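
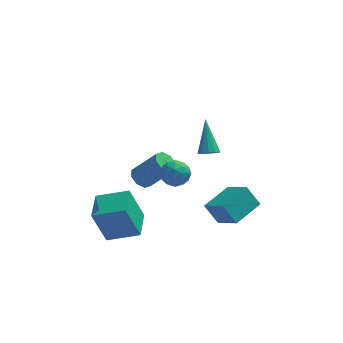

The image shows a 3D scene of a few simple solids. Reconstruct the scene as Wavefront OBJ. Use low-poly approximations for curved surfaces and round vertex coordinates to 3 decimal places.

v -0.462 0.417 -0.104
v -0.031 0.114 -0.747
v -1.609 0.206 -0.773
v -1.178 -0.097 -1.416
v -1.214 -0.522 -0.703
v -0.506 -0.392 -0.29
v -1.134 0.712 -1.23
v -0.426 0.842 -0.817
v -0.447 0.297 -1.443
v -0.496 -0.466 -1.117
v -1.144 0.786 -0.403
v -1.193 0.023 -0.077
v -0.146 0.284 -0.367
v -1.494 0.036 -1.153
v -1.515 -0.214 -0.734
v -1.262 -0.392 -1.112
v -0.425 -0.014 -0.098
v -0.172 -0.191 -0.476
v -0.867 -0.565 -0.451
v -1.468 0.511 -1.044
v -1.215 0.334 -1.422
v -0.378 0.712 -0.408
v -0.125 0.534 -0.786
v -0.773 0.885 -1.069
v -0.137 0.214 -1.154
v -0.811 0.09 -1.547
v -0.785 0.565 -1.438
v -0.369 0.641 -1.195
v -0.166 -0.235 -0.962
v -0.84 -0.359 -1.356
v -0.862 -0.609 -0.937
v -0.445 -0.532 -0.694
v -0.411 -0.127 -1.371
v -0.8 0.679 -0.164
v -1.474 0.555 -0.558
v -1.195 0.852 -0.826
v -0.778 0.929 -0.583
v -0.829 0.23 0.027
v -1.503 0.106 -0.366
v -1.271 -0.321 -0.325
v -0.855 -0.245 -0.082
v -1.229 0.447 -0.149
v 2.115 -2.755 -2.131
v 1.436 -2.377 -1.114
v 1.259 -1.624 -3.123
v 0.58 -1.247 -2.106
v 3.34 -1.513 -1.774
v 2.661 -1.136 -0.757
v 2.484 -0.383 -2.766
v 1.805 -0.005 -1.749
v 0.776 -1.454 2.191
v 1.268 -1.625 2.399
v 0.644 -0.086 3.629
v 1.334 -1.398 2.189
v 1.223 -1.19 1.98
v 0.97 -1.065 1.838
v 0.656 -1.064 1.808
v 0.38 -1.187 1.9
v 0.23 -1.395 2.084
v 0.254 -1.622 2.302
v 0.443 -1.795 2.485
v 0.739 -1.861 2.574
v 1.046 -1.797 2.542
v -2.529 1.969 -2.677
v -2.043 1.742 -3.126
v -0.784 1.483 -1.633
v -1.271 1.711 -1.183
v -2.022 2.272 -3.052
v -0.763 2.014 -1.559
v -2.298 2.625 -2.758
v -1.039 2.366 -1.265
v -2.71 2.594 -2.416
v -1.451 2.335 -0.923
v -3.016 2.197 -2.227
v -1.757 1.938 -0.734
v -3.037 1.666 -2.301
v -1.778 1.408 -0.808
v -2.761 1.314 -2.595
v -1.502 1.055 -1.102
v -2.349 1.345 -2.937
v -1.09 1.086 -1.444
v -4.224 -3.213 -2.944
v -4.928 -3.248 -0.976
v -4.047 -1.616 -2.853
v -4.751 -1.65 -0.885
v -2.569 -3.43 -2.355
v -3.273 -3.464 -0.387
v -2.392 -1.832 -2.264
v -3.096 -1.867 -0.296
f 1 38 17
f 38 12 41
f 17 41 6
f 38 41 17
f 1 17 13
f 17 6 18
f 13 18 2
f 17 18 13
f 1 13 22
f 13 2 23
f 22 23 8
f 13 23 22
f 1 22 34
f 22 8 37
f 34 37 11
f 22 37 34
f 1 34 38
f 34 11 42
f 38 42 12
f 34 42 38
f 2 18 29
f 18 6 32
f 29 32 10
f 18 32 29
f 6 41 19
f 41 12 40
f 19 40 5
f 41 40 19
f 12 42 39
f 42 11 35
f 39 35 3
f 42 35 39
f 11 37 36
f 37 8 24
f 36 24 7
f 37 24 36
f 8 23 28
f 23 2 25
f 28 25 9
f 23 25 28
f 4 30 16
f 30 10 31
f 16 31 5
f 30 31 16
f 4 16 14
f 16 5 15
f 14 15 3
f 16 15 14
f 4 14 21
f 14 3 20
f 21 20 7
f 14 20 21
f 4 21 26
f 21 7 27
f 26 27 9
f 21 27 26
f 4 26 30
f 26 9 33
f 30 33 10
f 26 33 30
f 5 31 19
f 31 10 32
f 19 32 6
f 31 32 19
f 3 15 39
f 15 5 40
f 39 40 12
f 15 40 39
f 7 20 36
f 20 3 35
f 36 35 11
f 20 35 36
f 9 27 28
f 27 7 24
f 28 24 8
f 27 24 28
f 10 33 29
f 33 9 25
f 29 25 2
f 33 25 29
f 44 46 43
f 47 44 43
f 43 46 45
f 45 47 43
f 44 50 46
f 48 44 47
f 48 50 44
f 46 50 45
f 49 47 45
f 45 50 49
f 49 48 47
f 50 48 49
f 52 51 54
f 52 54 53
f 54 51 55
f 54 55 53
f 55 51 56
f 55 56 53
f 56 51 57
f 56 57 53
f 57 51 58
f 57 58 53
f 58 51 59
f 58 59 53
f 59 51 60
f 59 60 53
f 60 51 61
f 60 61 53
f 61 51 62
f 61 62 53
f 62 51 63
f 62 63 53
f 63 51 52
f 63 52 53
f 65 64 68
f 65 68 66
f 66 68 69
f 66 69 67
f 68 64 70
f 68 70 69
f 69 70 71
f 69 71 67
f 70 64 72
f 70 72 71
f 71 72 73
f 71 73 67
f 72 64 74
f 72 74 73
f 73 74 75
f 73 75 67
f 74 64 76
f 74 76 75
f 75 76 77
f 75 77 67
f 76 64 78
f 76 78 77
f 77 78 79
f 77 79 67
f 78 64 80
f 78 80 79
f 79 80 81
f 79 81 67
f 80 64 65
f 80 65 81
f 81 65 66
f 81 66 67
f 83 85 82
f 86 83 82
f 82 85 84
f 84 86 82
f 83 89 85
f 87 83 86
f 87 89 83
f 85 89 84
f 88 86 84
f 84 89 88
f 88 87 86
f 89 87 88



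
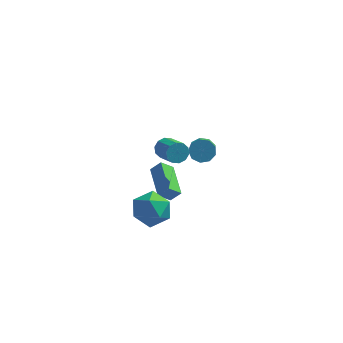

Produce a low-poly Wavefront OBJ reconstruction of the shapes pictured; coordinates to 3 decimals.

v -2.307 -1.624 -1.145
v -1.737 -1.54 -0.548
v -2.978 0.343 -0.78
v -2.408 0.426 -0.183
v -1.672 -1.286 -1.797
v -1.102 -1.203 -1.2
v -2.343 0.68 -1.432
v -1.773 0.764 -0.835
v -2.047 -0.264 1.743
v -1.631 -0.283 1.218
v -0.857 -1.375 1.872
v -1.273 -1.356 2.397
v -1.48 -0.012 1.492
v -0.705 -1.104 2.146
v -1.545 0.163 1.861
v -0.77 -0.929 2.515
v -1.802 0.175 2.186
v -1.027 -0.917 2.84
v -2.153 0.019 2.341
v -1.378 -1.073 2.995
v -2.463 -0.245 2.268
v -1.689 -1.337 2.922
v -2.615 -0.516 1.994
v -1.84 -1.608 2.648
v -2.55 -0.691 1.625
v -1.775 -1.783 2.279
v -2.293 -0.703 1.3
v -1.518 -1.795 1.954
v -1.942 -0.547 1.145
v -1.167 -1.639 1.799
v -2.348 -3.208 0.781
v -1.709 -3.081 -0.199
v -2.931 -4.919 0.179
v -2.292 -4.792 -0.801
v -1.755 -4.935 0.237
v -1.395 -3.877 0.609
v -3.245 -4.123 -0.629
v -2.885 -3.065 -0.257
v -2.263 -3.646 -1.071
v -1.342 -4.148 -0.536
v -3.298 -3.852 0.516
v -2.377 -4.354 1.051
v -0.489 3.553 -1.671
v -0.17 4.001 -1.133
v -0.071 3.016 -0.37
v -0.391 2.567 -0.909
v -0.693 3.994 -1.074
v -0.594 3.009 -0.312
v -1.121 3.781 -1.295
v -1.022 2.795 -0.532
v -1.254 3.46 -1.692
v -1.155 2.475 -0.929
v -1.028 3.183 -2.079
v -0.929 2.198 -1.316
v -0.551 3.079 -2.275
v -0.452 2.094 -1.513
v -0.045 3.197 -2.189
v 0.054 2.211 -1.427
v 0.253 3.481 -1.861
v 0.352 2.495 -1.098
v 0.204 3.799 -1.444
v 0.303 2.813 -0.681
f 2 4 1
f 5 2 1
f 1 4 3
f 3 5 1
f 2 8 4
f 6 2 5
f 6 8 2
f 4 8 3
f 7 5 3
f 3 8 7
f 7 6 5
f 8 6 7
f 10 9 13
f 10 13 11
f 11 13 14
f 11 14 12
f 13 9 15
f 13 15 14
f 14 15 16
f 14 16 12
f 15 9 17
f 15 17 16
f 16 17 18
f 16 18 12
f 17 9 19
f 17 19 18
f 18 19 20
f 18 20 12
f 19 9 21
f 19 21 20
f 20 21 22
f 20 22 12
f 21 9 23
f 21 23 22
f 22 23 24
f 22 24 12
f 23 9 25
f 23 25 24
f 24 25 26
f 24 26 12
f 25 9 27
f 25 27 26
f 26 27 28
f 26 28 12
f 27 9 29
f 27 29 28
f 28 29 30
f 28 30 12
f 29 9 10
f 29 10 30
f 30 10 11
f 30 11 12
f 31 42 36
f 31 36 32
f 31 32 38
f 31 38 41
f 31 41 42
f 32 36 40
f 36 42 35
f 42 41 33
f 41 38 37
f 38 32 39
f 34 40 35
f 34 35 33
f 34 33 37
f 34 37 39
f 34 39 40
f 35 40 36
f 33 35 42
f 37 33 41
f 39 37 38
f 40 39 32
f 44 43 47
f 44 47 45
f 45 47 48
f 45 48 46
f 47 43 49
f 47 49 48
f 48 49 50
f 48 50 46
f 49 43 51
f 49 51 50
f 50 51 52
f 50 52 46
f 51 43 53
f 51 53 52
f 52 53 54
f 52 54 46
f 53 43 55
f 53 55 54
f 54 55 56
f 54 56 46
f 55 43 57
f 55 57 56
f 56 57 58
f 56 58 46
f 57 43 59
f 57 59 58
f 58 59 60
f 58 60 46
f 59 43 61
f 59 61 60
f 60 61 62
f 60 62 46
f 61 43 44
f 61 44 62
f 62 44 45
f 62 45 46



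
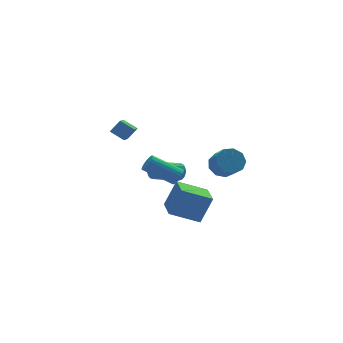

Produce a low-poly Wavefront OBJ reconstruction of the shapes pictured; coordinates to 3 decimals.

v -0.313 -0.224 -1.467
v -0.122 -0.468 -0.965
v -1.757 -0.521 -0.371
v -1.947 -0.276 -0.873
v -0.111 -0.211 -0.913
v -1.746 -0.264 -0.318
v -0.141 0.044 -0.97
v -1.775 -0.009 -0.376
v -0.204 0.245 -1.126
v -1.838 0.193 -0.532
v -0.289 0.354 -1.35
v -1.923 0.301 -0.755
v -0.378 0.348 -1.597
v -2.013 0.295 -1.002
v -0.455 0.229 -1.818
v -2.089 0.176 -1.223
v -0.503 0.021 -1.969
v -2.138 -0.032 -1.375
v -0.514 -0.236 -2.022
v -2.149 -0.289 -1.427
v -0.485 -0.491 -1.964
v -2.119 -0.544 -1.37
v -0.422 -0.693 -1.808
v -2.056 -0.745 -1.214
v -0.337 -0.801 -1.585
v -1.971 -0.854 -0.99
v -0.247 -0.795 -1.338
v -1.882 -0.848 -0.743
v -0.171 -0.676 -1.117
v -1.805 -0.729 -0.522
v -1.665 -1.58 -3.7
v -0.875 -1.543 -2.094
v -1.132 0.059 -4.001
v -0.342 0.097 -2.395
v -0.078 -2.237 -4.465
v 0.712 -2.199 -2.859
v 0.455 -0.597 -4.766
v 1.245 -0.56 -3.16
v -1.609 2.785 0.711
v -2.162 3.432 1.217
v -2.243 2.774 0.031
v -2.796 3.421 0.537
v -0.704 4.239 -0.157
v -1.257 4.886 0.349
v -1.338 4.228 -0.837
v -1.891 4.875 -0.331
v -2.25 -3.858 0.587
v -1.906 -3.8 1
v -3.287 -2.924 2.026
v -3.63 -2.982 1.613
v -1.872 -3.598 0.873
v -3.253 -2.723 1.899
v -1.913 -3.448 0.69
v -3.294 -2.573 1.716
v -2.021 -3.379 0.487
v -3.401 -2.504 1.512
v -2.174 -3.405 0.303
v -3.554 -2.529 1.329
v -2.341 -3.52 0.176
v -3.722 -2.645 1.201
v -2.491 -3.703 0.13
v -3.872 -2.827 1.155
v -2.593 -3.916 0.174
v -3.974 -3.04 1.2
v -2.627 -4.117 0.301
v -4.008 -3.242 1.327
v -2.586 -4.267 0.484
v -3.967 -3.392 1.51
v -2.479 -4.336 0.688
v -3.859 -3.461 1.713
v -2.326 -4.311 0.871
v -3.706 -3.435 1.897
v -2.158 -4.195 0.999
v -3.539 -3.32 2.024
v -2.008 -4.013 1.045
v -3.389 -3.137 2.07
v 2.603 0.183 -1.894
v 3.075 -0.321 -2.454
v 3.03 -1.328 -1.586
v 2.557 -0.823 -1.026
v 3.449 -0.017 -2.082
v 3.404 -1.024 -1.214
v 3.427 0.381 -1.622
v 3.382 -0.626 -0.754
v 3.019 0.686 -1.289
v 2.974 -0.32 -0.421
v 2.416 0.756 -1.239
v 2.371 -0.25 -0.371
v 1.901 0.558 -1.496
v 1.855 -0.448 -0.628
v 1.714 0.185 -1.939
v 1.669 -0.822 -1.07
v 1.943 -0.19 -2.361
v 1.897 -1.196 -1.492
v 2.48 -0.389 -2.564
v 2.435 -1.396 -1.696
f 2 1 5
f 2 5 3
f 3 5 6
f 3 6 4
f 5 1 7
f 5 7 6
f 6 7 8
f 6 8 4
f 7 1 9
f 7 9 8
f 8 9 10
f 8 10 4
f 9 1 11
f 9 11 10
f 10 11 12
f 10 12 4
f 11 1 13
f 11 13 12
f 12 13 14
f 12 14 4
f 13 1 15
f 13 15 14
f 14 15 16
f 14 16 4
f 15 1 17
f 15 17 16
f 16 17 18
f 16 18 4
f 17 1 19
f 17 19 18
f 18 19 20
f 18 20 4
f 19 1 21
f 19 21 20
f 20 21 22
f 20 22 4
f 21 1 23
f 21 23 22
f 22 23 24
f 22 24 4
f 23 1 25
f 23 25 24
f 24 25 26
f 24 26 4
f 25 1 27
f 25 27 26
f 26 27 28
f 26 28 4
f 27 1 29
f 27 29 28
f 28 29 30
f 28 30 4
f 29 1 2
f 29 2 30
f 30 2 3
f 30 3 4
f 32 34 31
f 35 32 31
f 31 34 33
f 33 35 31
f 32 38 34
f 36 32 35
f 36 38 32
f 34 38 33
f 37 35 33
f 33 38 37
f 37 36 35
f 38 36 37
f 40 42 39
f 43 40 39
f 39 42 41
f 41 43 39
f 40 46 42
f 44 40 43
f 44 46 40
f 42 46 41
f 45 43 41
f 41 46 45
f 45 44 43
f 46 44 45
f 48 47 51
f 48 51 49
f 49 51 52
f 49 52 50
f 51 47 53
f 51 53 52
f 52 53 54
f 52 54 50
f 53 47 55
f 53 55 54
f 54 55 56
f 54 56 50
f 55 47 57
f 55 57 56
f 56 57 58
f 56 58 50
f 57 47 59
f 57 59 58
f 58 59 60
f 58 60 50
f 59 47 61
f 59 61 60
f 60 61 62
f 60 62 50
f 61 47 63
f 61 63 62
f 62 63 64
f 62 64 50
f 63 47 65
f 63 65 64
f 64 65 66
f 64 66 50
f 65 47 67
f 65 67 66
f 66 67 68
f 66 68 50
f 67 47 69
f 67 69 68
f 68 69 70
f 68 70 50
f 69 47 71
f 69 71 70
f 70 71 72
f 70 72 50
f 71 47 73
f 71 73 72
f 72 73 74
f 72 74 50
f 73 47 75
f 73 75 74
f 74 75 76
f 74 76 50
f 75 47 48
f 75 48 76
f 76 48 49
f 76 49 50
f 78 77 81
f 78 81 79
f 79 81 82
f 79 82 80
f 81 77 83
f 81 83 82
f 82 83 84
f 82 84 80
f 83 77 85
f 83 85 84
f 84 85 86
f 84 86 80
f 85 77 87
f 85 87 86
f 86 87 88
f 86 88 80
f 87 77 89
f 87 89 88
f 88 89 90
f 88 90 80
f 89 77 91
f 89 91 90
f 90 91 92
f 90 92 80
f 91 77 93
f 91 93 92
f 92 93 94
f 92 94 80
f 93 77 95
f 93 95 94
f 94 95 96
f 94 96 80
f 95 77 78
f 95 78 96
f 96 78 79
f 96 79 80



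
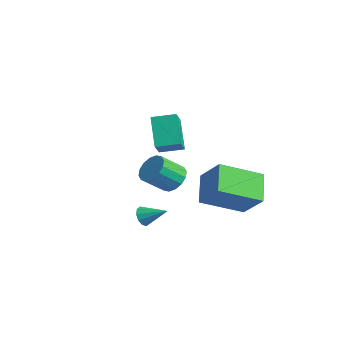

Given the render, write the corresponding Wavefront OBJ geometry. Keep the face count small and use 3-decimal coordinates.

v 0.708 1.455 0.024
v 1.368 1.682 0.324
v 1.352 0.633 1.156
v 0.692 0.405 0.856
v 1.092 1.859 0.541
v 1.075 0.809 1.373
v 0.712 1.927 0.619
v 0.696 0.877 1.452
v 0.332 1.869 0.538
v 0.315 0.819 1.371
v 0.052 1.7 0.319
v 0.036 0.65 1.152
v -0.052 1.465 0.021
v -0.068 0.415 0.854
v 0.048 1.227 -0.276
v 0.032 0.178 0.556
v 0.325 1.051 -0.493
v 0.308 0.001 0.339
v 0.704 0.983 -0.572
v 0.688 -0.067 0.261
v 1.085 1.041 -0.491
v 1.068 -0.009 0.342
v 1.364 1.21 -0.272
v 1.348 0.16 0.561
v 1.468 1.445 0.026
v 1.452 0.395 0.859
v 2.856 -0.976 -0.785
v 3.117 -0.956 -1.234
v 3.644 -0.264 -0.295
v 2.901 -0.718 -1.234
v 2.668 -0.578 -1.062
v 2.507 -0.59 -0.785
v 2.479 -0.75 -0.507
v 2.594 -0.996 -0.336
v 2.81 -1.234 -0.336
v 3.043 -1.374 -0.507
v 3.204 -1.362 -0.785
v 3.232 -1.202 -1.063
v 3.212 3.464 -1.313
v 2.899 1.532 -0.472
v 2.145 4.07 -0.318
v 1.831 2.138 0.522
v 4.369 3.742 -0.242
v 4.055 1.81 0.598
v 3.301 4.348 0.752
v 2.988 2.416 1.593
v -2.676 2.177 1.968
v -1.963 1.636 2.658
v -2.137 3.149 2.174
v -1.425 2.608 2.865
v -1.615 1.872 0.635
v -0.903 1.331 1.326
v -1.077 2.844 0.842
v -0.364 2.303 1.532
f 2 1 5
f 2 5 3
f 3 5 6
f 3 6 4
f 5 1 7
f 5 7 6
f 6 7 8
f 6 8 4
f 7 1 9
f 7 9 8
f 8 9 10
f 8 10 4
f 9 1 11
f 9 11 10
f 10 11 12
f 10 12 4
f 11 1 13
f 11 13 12
f 12 13 14
f 12 14 4
f 13 1 15
f 13 15 14
f 14 15 16
f 14 16 4
f 15 1 17
f 15 17 16
f 16 17 18
f 16 18 4
f 17 1 19
f 17 19 18
f 18 19 20
f 18 20 4
f 19 1 21
f 19 21 20
f 20 21 22
f 20 22 4
f 21 1 23
f 21 23 22
f 22 23 24
f 22 24 4
f 23 1 25
f 23 25 24
f 24 25 26
f 24 26 4
f 25 1 2
f 25 2 26
f 26 2 3
f 26 3 4
f 28 27 30
f 28 30 29
f 30 27 31
f 30 31 29
f 31 27 32
f 31 32 29
f 32 27 33
f 32 33 29
f 33 27 34
f 33 34 29
f 34 27 35
f 34 35 29
f 35 27 36
f 35 36 29
f 36 27 37
f 36 37 29
f 37 27 38
f 37 38 29
f 38 27 28
f 38 28 29
f 40 42 39
f 43 40 39
f 39 42 41
f 41 43 39
f 40 46 42
f 44 40 43
f 44 46 40
f 42 46 41
f 45 43 41
f 41 46 45
f 45 44 43
f 46 44 45
f 48 50 47
f 51 48 47
f 47 50 49
f 49 51 47
f 48 54 50
f 52 48 51
f 52 54 48
f 50 54 49
f 53 51 49
f 49 54 53
f 53 52 51
f 54 52 53



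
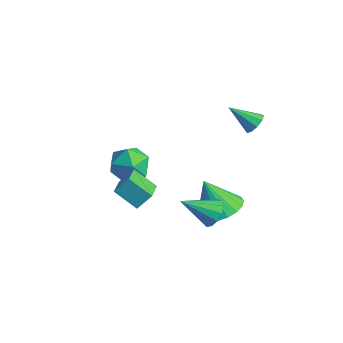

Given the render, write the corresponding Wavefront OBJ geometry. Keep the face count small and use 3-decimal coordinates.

v 2.312 3.391 1.242
v 2.687 3.466 1.665
v 1.508 2.609 2.098
v 2.42 3.75 1.672
v 2.102 3.865 1.478
v 1.882 3.758 1.174
v 1.863 3.48 0.902
v 2.055 3.159 0.789
v 2.367 2.947 0.889
v 2.653 2.943 1.153
v 2.779 3.148 1.46
v 1.525 2.283 -4.439
v 2.314 1.555 -4.323
v 0.875 1.837 -2.821
v 2.507 1.953 -4.135
v 2.506 2.417 -4.008
v 2.311 2.854 -3.966
v 1.959 3.178 -4.018
v 1.522 3.324 -4.153
v 1.085 3.265 -4.345
v 0.736 3.011 -4.556
v 0.542 2.613 -4.743
v 0.544 2.149 -4.87
v 0.739 1.712 -4.912
v 1.091 1.388 -4.86
v 1.528 1.241 -4.725
v 1.965 1.301 -4.533
v 3.045 0.82 -2.85
v 3.573 0.369 -3.074
v 2.395 -0.4 -1.93
v 3.714 0.552 -2.733
v 3.641 0.819 -2.43
v 3.38 1.087 -2.259
v 3.012 1.27 -2.277
v 2.654 1.31 -2.476
v 2.421 1.194 -2.794
v 2.385 0.96 -3.13
v 2.559 0.681 -3.377
v 2.887 0.446 -3.457
v 3.265 0.329 -3.344
v -2.265 -0.053 -2.851
v -1.433 0.524 -2.733
v -1.567 -1.244 -1.947
v -0.735 -0.667 -1.829
v -1.609 -0.4 -1.377
v -2.041 0.336 -1.936
v -0.959 -1.056 -2.744
v -1.391 -0.32 -3.303
v -0.626 -0.095 -2.667
v -1.028 0.31 -1.822
v -1.972 -1.03 -2.858
v -2.374 -0.625 -2.013
v 0.141 -1.91 -1.557
v 0.36 -1.319 -0.873
v 1.002 -1.357 -2.31
v 1.221 -0.767 -1.626
v 1.039 -2.733 -1.134
v 1.258 -2.143 -0.45
v 1.9 -2.181 -1.887
v 2.119 -1.59 -1.203
f 2 1 4
f 2 4 3
f 4 1 5
f 4 5 3
f 5 1 6
f 5 6 3
f 6 1 7
f 6 7 3
f 7 1 8
f 7 8 3
f 8 1 9
f 8 9 3
f 9 1 10
f 9 10 3
f 10 1 11
f 10 11 3
f 11 1 2
f 11 2 3
f 13 12 15
f 13 15 14
f 15 12 16
f 15 16 14
f 16 12 17
f 16 17 14
f 17 12 18
f 17 18 14
f 18 12 19
f 18 19 14
f 19 12 20
f 19 20 14
f 20 12 21
f 20 21 14
f 21 12 22
f 21 22 14
f 22 12 23
f 22 23 14
f 23 12 24
f 23 24 14
f 24 12 25
f 24 25 14
f 25 12 26
f 25 26 14
f 26 12 27
f 26 27 14
f 27 12 13
f 27 13 14
f 29 28 31
f 29 31 30
f 31 28 32
f 31 32 30
f 32 28 33
f 32 33 30
f 33 28 34
f 33 34 30
f 34 28 35
f 34 35 30
f 35 28 36
f 35 36 30
f 36 28 37
f 36 37 30
f 37 28 38
f 37 38 30
f 38 28 39
f 38 39 30
f 39 28 40
f 39 40 30
f 40 28 29
f 40 29 30
f 41 52 46
f 41 46 42
f 41 42 48
f 41 48 51
f 41 51 52
f 42 46 50
f 46 52 45
f 52 51 43
f 51 48 47
f 48 42 49
f 44 50 45
f 44 45 43
f 44 43 47
f 44 47 49
f 44 49 50
f 45 50 46
f 43 45 52
f 47 43 51
f 49 47 48
f 50 49 42
f 54 56 53
f 57 54 53
f 53 56 55
f 55 57 53
f 54 60 56
f 58 54 57
f 58 60 54
f 56 60 55
f 59 57 55
f 55 60 59
f 59 58 57
f 60 58 59



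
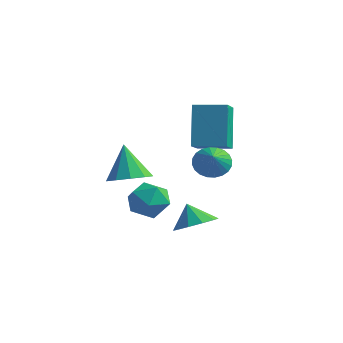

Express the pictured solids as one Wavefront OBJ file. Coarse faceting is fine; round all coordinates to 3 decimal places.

v -1.633 -1.707 -1.397
v -1.039 -2.386 -0.966
v -2.287 -1.253 0.217
v -0.731 -1.851 -0.992
v -0.767 -1.261 -1.172
v -1.134 -0.842 -1.439
v -1.692 -0.753 -1.69
v -2.228 -1.028 -1.829
v -2.536 -1.563 -1.803
v -2.5 -2.153 -1.622
v -2.133 -2.573 -1.356
v -1.575 -2.662 -1.105
v 0.242 -3.149 -0.536
v 0.999 -2.653 -0.907
v 0.461 -4.287 -1.613
v 1.218 -3.791 -1.984
v 1.286 -4.197 -1.096
v 1.151 -3.493 -0.431
v 0.309 -3.447 -2.089
v 0.174 -2.743 -1.424
v 1.04 -2.837 -1.867
v 1.644 -3.301 -1.253
v -0.184 -3.639 -1.267
v 0.42 -4.103 -0.653
v 1.53 -1.792 1.323
v 0.966 -0.972 3.172
v 1.012 -0.669 0.667
v 0.448 0.151 2.516
v 2.792 -1.151 1.424
v 2.228 -0.331 3.273
v 2.274 -0.028 0.768
v 1.71 0.792 2.617
v 1.873 -1.927 -2.891
v 2.545 -2.396 -2.411
v 1.307 -1.773 -1.949
v 2.69 -1.827 -2.416
v 2.523 -1.296 -2.603
v 2.108 -1.006 -2.9
v 1.603 -1.068 -3.193
v 1.201 -1.457 -3.371
v 1.056 -2.026 -3.366
v 1.223 -2.557 -3.179
v 1.639 -2.847 -2.882
v 2.143 -2.786 -2.589
v 3.39 -2.966 1.373
v 3.952 -3.069 0.857
v 3.89 -3.614 2.047
v 4.055 -2.831 1.009
v 4.057 -2.614 1.217
v 3.957 -2.45 1.448
v 3.771 -2.365 1.668
v 3.526 -2.372 1.843
v 3.261 -2.469 1.946
v 3.016 -2.641 1.962
v 2.828 -2.863 1.889
v 2.725 -3.101 1.737
v 2.723 -3.318 1.529
v 2.823 -3.482 1.298
v 3.01 -3.567 1.078
v 3.254 -3.561 0.903
v 3.519 -3.464 0.8
v 3.764 -3.291 0.783
f 2 1 4
f 2 4 3
f 4 1 5
f 4 5 3
f 5 1 6
f 5 6 3
f 6 1 7
f 6 7 3
f 7 1 8
f 7 8 3
f 8 1 9
f 8 9 3
f 9 1 10
f 9 10 3
f 10 1 11
f 10 11 3
f 11 1 12
f 11 12 3
f 12 1 2
f 12 2 3
f 13 24 18
f 13 18 14
f 13 14 20
f 13 20 23
f 13 23 24
f 14 18 22
f 18 24 17
f 24 23 15
f 23 20 19
f 20 14 21
f 16 22 17
f 16 17 15
f 16 15 19
f 16 19 21
f 16 21 22
f 17 22 18
f 15 17 24
f 19 15 23
f 21 19 20
f 22 21 14
f 26 28 25
f 29 26 25
f 25 28 27
f 27 29 25
f 26 32 28
f 30 26 29
f 30 32 26
f 28 32 27
f 31 29 27
f 27 32 31
f 31 30 29
f 32 30 31
f 34 33 36
f 34 36 35
f 36 33 37
f 36 37 35
f 37 33 38
f 37 38 35
f 38 33 39
f 38 39 35
f 39 33 40
f 39 40 35
f 40 33 41
f 40 41 35
f 41 33 42
f 41 42 35
f 42 33 43
f 42 43 35
f 43 33 44
f 43 44 35
f 44 33 34
f 44 34 35
f 46 45 48
f 46 48 47
f 48 45 49
f 48 49 47
f 49 45 50
f 49 50 47
f 50 45 51
f 50 51 47
f 51 45 52
f 51 52 47
f 52 45 53
f 52 53 47
f 53 45 54
f 53 54 47
f 54 45 55
f 54 55 47
f 55 45 56
f 55 56 47
f 56 45 57
f 56 57 47
f 57 45 58
f 57 58 47
f 58 45 59
f 58 59 47
f 59 45 60
f 59 60 47
f 60 45 61
f 60 61 47
f 61 45 62
f 61 62 47
f 62 45 46
f 62 46 47



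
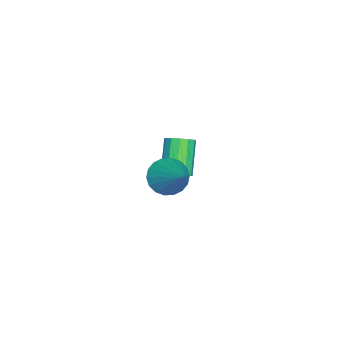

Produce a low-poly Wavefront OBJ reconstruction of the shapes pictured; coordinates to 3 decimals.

v -1.983 0.22 -0.539
v -1.515 0.33 -0.116
v -2.649 0.171 1.181
v -3.117 0.06 0.759
v -1.655 0.652 -0.199
v -2.789 0.493 1.098
v -1.9 0.837 -0.39
v -3.033 0.677 0.907
v -2.17 0.825 -0.628
v -3.304 0.666 0.669
v -2.382 0.622 -0.837
v -3.515 0.462 0.46
v -2.466 0.29 -0.952
v -3.6 0.131 0.345
v -2.398 -0.063 -0.936
v -3.531 -0.223 0.361
v -2.198 -0.327 -0.793
v -3.331 -0.486 0.504
v -1.929 -0.417 -0.57
v -3.063 -0.577 0.727
v -1.678 -0.305 -0.336
v -2.812 -0.465 0.961
v -1.524 -0.027 -0.167
v -2.657 -0.186 1.13
v 1.619 0.857 2.431
v 2.285 0.547 2.003
v 2.861 1.843 3.649
v 2.209 0.869 1.819
v 2.016 1.189 1.757
v 1.745 1.443 1.828
v 1.449 1.58 2.019
v 1.186 1.575 2.291
v 1.009 1.427 2.591
v 0.953 1.166 2.859
v 1.029 0.844 3.042
v 1.222 0.525 3.105
v 1.493 0.271 3.034
v 1.789 0.133 2.843
v 2.052 0.139 2.571
v 2.229 0.287 2.271
f 2 1 5
f 2 5 3
f 3 5 6
f 3 6 4
f 5 1 7
f 5 7 6
f 6 7 8
f 6 8 4
f 7 1 9
f 7 9 8
f 8 9 10
f 8 10 4
f 9 1 11
f 9 11 10
f 10 11 12
f 10 12 4
f 11 1 13
f 11 13 12
f 12 13 14
f 12 14 4
f 13 1 15
f 13 15 14
f 14 15 16
f 14 16 4
f 15 1 17
f 15 17 16
f 16 17 18
f 16 18 4
f 17 1 19
f 17 19 18
f 18 19 20
f 18 20 4
f 19 1 21
f 19 21 20
f 20 21 22
f 20 22 4
f 21 1 23
f 21 23 22
f 22 23 24
f 22 24 4
f 23 1 2
f 23 2 24
f 24 2 3
f 24 3 4
f 26 25 28
f 26 28 27
f 28 25 29
f 28 29 27
f 29 25 30
f 29 30 27
f 30 25 31
f 30 31 27
f 31 25 32
f 31 32 27
f 32 25 33
f 32 33 27
f 33 25 34
f 33 34 27
f 34 25 35
f 34 35 27
f 35 25 36
f 35 36 27
f 36 25 37
f 36 37 27
f 37 25 38
f 37 38 27
f 38 25 39
f 38 39 27
f 39 25 40
f 39 40 27
f 40 25 26
f 40 26 27



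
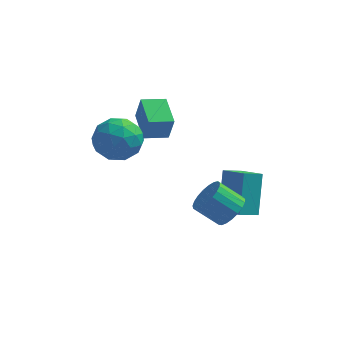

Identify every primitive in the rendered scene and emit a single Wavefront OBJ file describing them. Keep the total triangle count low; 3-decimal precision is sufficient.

v 2.22 -1.715 -3.411
v 2.56 -1.14 -2.971
v 1.579 -1.189 -2.15
v 1.24 -1.765 -2.589
v 2.373 -0.964 -3.183
v 1.393 -1.013 -2.362
v 2.16 -0.918 -3.434
v 1.18 -0.967 -2.613
v 1.958 -1.01 -3.682
v 0.977 -1.059 -2.86
v 1.801 -1.224 -3.882
v 0.82 -1.273 -3.061
v 1.716 -1.523 -4.001
v 0.735 -1.572 -3.18
v 1.719 -1.855 -4.018
v 0.738 -1.904 -3.197
v 1.808 -2.163 -3.93
v 0.827 -2.212 -3.108
v 1.969 -2.394 -3.752
v 0.988 -2.443 -2.931
v 2.173 -2.507 -3.515
v 1.192 -2.556 -2.694
v 2.385 -2.484 -3.26
v 1.404 -2.533 -2.439
v 2.569 -2.327 -3.031
v 1.588 -2.376 -2.21
v 2.693 -2.065 -2.868
v 1.712 -2.114 -2.046
v 2.734 -1.742 -2.798
v 1.754 -1.792 -1.977
v 2.687 -1.415 -2.835
v 1.707 -1.464 -2.014
v -1.477 -0.641 -0.497
v -1.21 -0.826 0.596
v -2.078 0.639 -0.133
v -1.811 0.454 0.959
v -0.569 -0.174 -0.639
v -0.302 -0.359 0.453
v -1.17 1.106 -0.276
v -0.903 0.921 0.817
v 2.417 -0.99 -4.157
v 2.371 0.07 -2.498
v 1.447 -0.236 -4.666
v 1.4 0.824 -3.006
v 3.06 -0.404 -4.514
v 3.013 0.656 -2.854
v 2.089 0.35 -5.022
v 2.043 1.41 -3.363
v -2.846 -0.086 -1.202
v -2.202 0.181 -0.373
v -2.678 -1.781 -0.787
v -2.034 -1.514 0.042
v -3.088 -1.264 0.072
v -3.192 -0.217 -0.184
v -1.688 -1.383 -0.976
v -1.792 -0.336 -1.232
v -1.487 -0.621 -0.233
v -2.352 -0.548 0.415
v -2.528 -1.052 -1.575
v -3.393 -0.979 -0.927
v -2.539 0.196 -0.824
v -2.341 -1.796 -0.336
v -2.961 -1.649 -0.318
v -2.582 -1.492 0.169
v -3.12 -0.038 -0.713
v -2.742 0.119 -0.226
v -3.263 -0.731 0.036
v -2.138 -1.719 -0.934
v -1.76 -1.562 -0.447
v -2.298 -0.108 -1.329
v -1.919 0.049 -0.842
v -1.617 -0.869 -1.196
v -1.74 -0.118 -0.254
v -1.641 -1.114 -0.01
v -1.438 -1.037 -0.609
v -1.499 -0.422 -0.759
v -2.248 -0.075 0.126
v -2.15 -1.071 0.37
v -2.769 -0.925 0.388
v -2.83 -0.309 0.237
v -1.828 -0.546 0.209
v -2.73 -0.529 -1.53
v -2.632 -1.525 -1.286
v -2.05 -1.291 -1.397
v -2.111 -0.675 -1.548
v -3.239 -0.486 -1.15
v -3.14 -1.482 -0.906
v -3.381 -1.178 -0.401
v -3.442 -0.563 -0.551
v -3.052 -1.054 -1.369
f 2 1 5
f 2 5 3
f 3 5 6
f 3 6 4
f 5 1 7
f 5 7 6
f 6 7 8
f 6 8 4
f 7 1 9
f 7 9 8
f 8 9 10
f 8 10 4
f 9 1 11
f 9 11 10
f 10 11 12
f 10 12 4
f 11 1 13
f 11 13 12
f 12 13 14
f 12 14 4
f 13 1 15
f 13 15 14
f 14 15 16
f 14 16 4
f 15 1 17
f 15 17 16
f 16 17 18
f 16 18 4
f 17 1 19
f 17 19 18
f 18 19 20
f 18 20 4
f 19 1 21
f 19 21 20
f 20 21 22
f 20 22 4
f 21 1 23
f 21 23 22
f 22 23 24
f 22 24 4
f 23 1 25
f 23 25 24
f 24 25 26
f 24 26 4
f 25 1 27
f 25 27 26
f 26 27 28
f 26 28 4
f 27 1 29
f 27 29 28
f 28 29 30
f 28 30 4
f 29 1 31
f 29 31 30
f 30 31 32
f 30 32 4
f 31 1 2
f 31 2 32
f 32 2 3
f 32 3 4
f 34 36 33
f 37 34 33
f 33 36 35
f 35 37 33
f 34 40 36
f 38 34 37
f 38 40 34
f 36 40 35
f 39 37 35
f 35 40 39
f 39 38 37
f 40 38 39
f 42 44 41
f 45 42 41
f 41 44 43
f 43 45 41
f 42 48 44
f 46 42 45
f 46 48 42
f 44 48 43
f 47 45 43
f 43 48 47
f 47 46 45
f 48 46 47
f 49 86 65
f 86 60 89
f 65 89 54
f 86 89 65
f 49 65 61
f 65 54 66
f 61 66 50
f 65 66 61
f 49 61 70
f 61 50 71
f 70 71 56
f 61 71 70
f 49 70 82
f 70 56 85
f 82 85 59
f 70 85 82
f 49 82 86
f 82 59 90
f 86 90 60
f 82 90 86
f 50 66 77
f 66 54 80
f 77 80 58
f 66 80 77
f 54 89 67
f 89 60 88
f 67 88 53
f 89 88 67
f 60 90 87
f 90 59 83
f 87 83 51
f 90 83 87
f 59 85 84
f 85 56 72
f 84 72 55
f 85 72 84
f 56 71 76
f 71 50 73
f 76 73 57
f 71 73 76
f 52 78 64
f 78 58 79
f 64 79 53
f 78 79 64
f 52 64 62
f 64 53 63
f 62 63 51
f 64 63 62
f 52 62 69
f 62 51 68
f 69 68 55
f 62 68 69
f 52 69 74
f 69 55 75
f 74 75 57
f 69 75 74
f 52 74 78
f 74 57 81
f 78 81 58
f 74 81 78
f 53 79 67
f 79 58 80
f 67 80 54
f 79 80 67
f 51 63 87
f 63 53 88
f 87 88 60
f 63 88 87
f 55 68 84
f 68 51 83
f 84 83 59
f 68 83 84
f 57 75 76
f 75 55 72
f 76 72 56
f 75 72 76
f 58 81 77
f 81 57 73
f 77 73 50
f 81 73 77



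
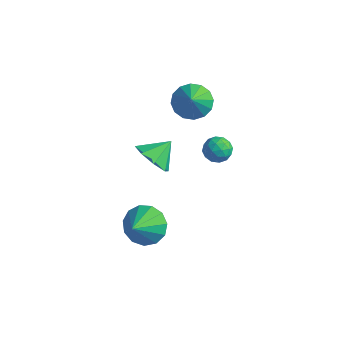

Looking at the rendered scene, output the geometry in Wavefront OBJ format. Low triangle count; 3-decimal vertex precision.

v 0.285 2.668 2.363
v 1.084 3.005 2.12
v 0.955 1.872 3.457
v 0.919 3.303 2.438
v 0.584 3.431 2.736
v 0.17 3.355 2.934
v -0.214 3.095 2.979
v -0.464 2.72 2.859
v -0.513 2.332 2.607
v -0.349 2.034 2.289
v -0.014 1.906 1.991
v 0.4 1.982 1.792
v 0.784 2.242 1.747
v 1.034 2.617 1.867
v 3.743 1.126 2.978
v 4.197 0.712 2.762
v 3.003 0.388 2.838
v 3.457 -0.026 2.622
v 3.45 0.15 3.249
v 3.907 0.607 3.336
v 3.293 0.493 2.264
v 3.75 0.95 2.351
v 3.919 0.321 2.32
v 4.016 0.109 2.929
v 3.184 0.991 2.671
v 3.281 0.779 3.28
v 4.035 0.984 2.882
v 3.165 0.116 2.718
v 3.161 0.219 3.087
v 3.428 -0.024 2.959
v 3.864 0.922 3.22
v 4.131 0.679 3.092
v 3.692 0.348 3.379
v 3.069 0.421 2.508
v 3.336 0.178 2.38
v 3.772 1.124 2.641
v 4.039 0.881 2.513
v 3.508 0.752 2.221
v 4.139 0.511 2.495
v 3.704 0.077 2.413
v 3.607 0.382 2.203
v 3.876 0.651 2.254
v 4.196 0.386 2.853
v 3.761 -0.048 2.771
v 3.756 0.056 3.14
v 4.025 0.324 3.191
v 4.032 0.156 2.594
v 3.439 1.148 2.829
v 3.004 0.714 2.747
v 3.175 0.776 2.409
v 3.444 1.044 2.46
v 3.496 1.023 3.187
v 3.061 0.589 3.105
v 3.324 0.449 3.346
v 3.593 0.718 3.397
v 3.168 0.944 3.006
v 1.706 -1.27 2.231
v 2.313 -1.796 2.679
v 1.954 -0.39 2.929
v 2.603 -1.45 2.139
v 2.368 -0.998 1.653
v 1.744 -0.705 1.506
v 1.098 -0.743 1.784
v 0.808 -1.09 2.324
v 1.044 -1.542 2.809
v 1.668 -1.834 2.956
v 2.314 -2.336 -1.041
v 3.256 -2.15 -1.177
v 2.646 -3.404 -0.199
v 3.102 -1.856 -0.743
v 2.698 -1.714 -0.404
v 2.172 -1.77 -0.266
v 1.691 -2.005 -0.375
v 1.407 -2.346 -0.695
v 1.412 -2.683 -1.125
v 1.703 -2.911 -1.528
v 2.187 -2.955 -1.777
v 2.712 -2.804 -1.792
v 3.111 -2.503 -1.568
f 2 1 4
f 2 4 3
f 4 1 5
f 4 5 3
f 5 1 6
f 5 6 3
f 6 1 7
f 6 7 3
f 7 1 8
f 7 8 3
f 8 1 9
f 8 9 3
f 9 1 10
f 9 10 3
f 10 1 11
f 10 11 3
f 11 1 12
f 11 12 3
f 12 1 13
f 12 13 3
f 13 1 14
f 13 14 3
f 14 1 2
f 14 2 3
f 15 52 31
f 52 26 55
f 31 55 20
f 52 55 31
f 15 31 27
f 31 20 32
f 27 32 16
f 31 32 27
f 15 27 36
f 27 16 37
f 36 37 22
f 27 37 36
f 15 36 48
f 36 22 51
f 48 51 25
f 36 51 48
f 15 48 52
f 48 25 56
f 52 56 26
f 48 56 52
f 16 32 43
f 32 20 46
f 43 46 24
f 32 46 43
f 20 55 33
f 55 26 54
f 33 54 19
f 55 54 33
f 26 56 53
f 56 25 49
f 53 49 17
f 56 49 53
f 25 51 50
f 51 22 38
f 50 38 21
f 51 38 50
f 22 37 42
f 37 16 39
f 42 39 23
f 37 39 42
f 18 44 30
f 44 24 45
f 30 45 19
f 44 45 30
f 18 30 28
f 30 19 29
f 28 29 17
f 30 29 28
f 18 28 35
f 28 17 34
f 35 34 21
f 28 34 35
f 18 35 40
f 35 21 41
f 40 41 23
f 35 41 40
f 18 40 44
f 40 23 47
f 44 47 24
f 40 47 44
f 19 45 33
f 45 24 46
f 33 46 20
f 45 46 33
f 17 29 53
f 29 19 54
f 53 54 26
f 29 54 53
f 21 34 50
f 34 17 49
f 50 49 25
f 34 49 50
f 23 41 42
f 41 21 38
f 42 38 22
f 41 38 42
f 24 47 43
f 47 23 39
f 43 39 16
f 47 39 43
f 58 57 60
f 58 60 59
f 60 57 61
f 60 61 59
f 61 57 62
f 61 62 59
f 62 57 63
f 62 63 59
f 63 57 64
f 63 64 59
f 64 57 65
f 64 65 59
f 65 57 66
f 65 66 59
f 66 57 58
f 66 58 59
f 68 67 70
f 68 70 69
f 70 67 71
f 70 71 69
f 71 67 72
f 71 72 69
f 72 67 73
f 72 73 69
f 73 67 74
f 73 74 69
f 74 67 75
f 74 75 69
f 75 67 76
f 75 76 69
f 76 67 77
f 76 77 69
f 77 67 78
f 77 78 69
f 78 67 79
f 78 79 69
f 79 67 68
f 79 68 69



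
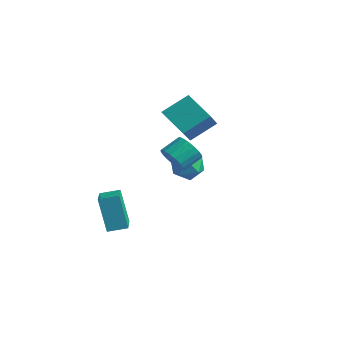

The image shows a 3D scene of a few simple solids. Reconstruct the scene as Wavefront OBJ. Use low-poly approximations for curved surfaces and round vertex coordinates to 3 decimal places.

v -3.213 2.543 0.062
v -2.23 1.213 1.372
v -2.67 3.971 1.105
v -1.687 2.641 2.415
v -1.593 2.699 -0.995
v -0.61 1.369 0.315
v -1.05 4.127 0.048
v -0.067 2.797 1.358
v 3.641 -2.93 1.349
v 3.974 -3.375 2.019
v 4.111 -2.334 2.641
v 3.779 -1.89 1.971
v 4.307 -3.28 1.787
v 4.444 -2.239 2.409
v 4.487 -3.105 1.455
v 4.624 -2.064 2.077
v 4.474 -2.89 1.099
v 4.611 -1.85 1.72
v 4.27 -2.685 0.799
v 4.407 -1.644 1.421
v 3.922 -2.535 0.626
v 4.059 -1.495 1.248
v 3.509 -2.476 0.619
v 3.646 -1.436 1.241
v 3.128 -2.522 0.778
v 3.265 -1.481 1.4
v 2.863 -2.66 1.069
v 3 -1.62 1.691
v 2.777 -2.861 1.423
v 2.914 -1.82 2.045
v 2.889 -3.077 1.761
v 3.027 -2.037 2.383
v 3.174 -3.26 2.004
v 3.311 -2.22 2.626
v 3.565 -3.367 2.097
v 3.702 -2.327 2.719
v 1.865 0.549 -0.341
v 2.294 -0.036 -1.028
v 0.406 0.056 -0.832
v 0.835 -0.529 -1.519
v 0.925 -0.749 -0.549
v 1.826 -0.445 -0.245
v 0.874 0.465 -1.615
v 1.775 0.769 -1.311
v 1.681 -0.088 -1.815
v 1.713 -0.838 -1.156
v 0.987 0.858 -0.704
v 1.019 0.108 -0.045
v 0.407 -4.593 -4.58
v -0.331 -4.584 -2.529
v -0.922 -3.463 -5.063
v -1.66 -3.454 -3.011
v 1.06 -3.726 -4.349
v 0.322 -3.717 -2.297
v -0.269 -2.596 -4.831
v -1.007 -2.587 -2.78
f 2 4 1
f 5 2 1
f 1 4 3
f 3 5 1
f 2 8 4
f 6 2 5
f 6 8 2
f 4 8 3
f 7 5 3
f 3 8 7
f 7 6 5
f 8 6 7
f 10 9 13
f 10 13 11
f 11 13 14
f 11 14 12
f 13 9 15
f 13 15 14
f 14 15 16
f 14 16 12
f 15 9 17
f 15 17 16
f 16 17 18
f 16 18 12
f 17 9 19
f 17 19 18
f 18 19 20
f 18 20 12
f 19 9 21
f 19 21 20
f 20 21 22
f 20 22 12
f 21 9 23
f 21 23 22
f 22 23 24
f 22 24 12
f 23 9 25
f 23 25 24
f 24 25 26
f 24 26 12
f 25 9 27
f 25 27 26
f 26 27 28
f 26 28 12
f 27 9 29
f 27 29 28
f 28 29 30
f 28 30 12
f 29 9 31
f 29 31 30
f 30 31 32
f 30 32 12
f 31 9 33
f 31 33 32
f 32 33 34
f 32 34 12
f 33 9 35
f 33 35 34
f 34 35 36
f 34 36 12
f 35 9 10
f 35 10 36
f 36 10 11
f 36 11 12
f 37 48 42
f 37 42 38
f 37 38 44
f 37 44 47
f 37 47 48
f 38 42 46
f 42 48 41
f 48 47 39
f 47 44 43
f 44 38 45
f 40 46 41
f 40 41 39
f 40 39 43
f 40 43 45
f 40 45 46
f 41 46 42
f 39 41 48
f 43 39 47
f 45 43 44
f 46 45 38
f 50 52 49
f 53 50 49
f 49 52 51
f 51 53 49
f 50 56 52
f 54 50 53
f 54 56 50
f 52 56 51
f 55 53 51
f 51 56 55
f 55 54 53
f 56 54 55



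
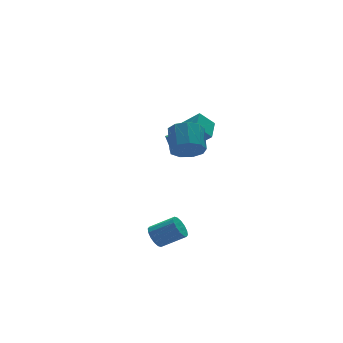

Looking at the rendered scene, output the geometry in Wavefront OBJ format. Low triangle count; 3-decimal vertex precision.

v 0.465 0.365 2.341
v 1.302 -0.625 3.502
v 1.344 1.557 2.723
v 2.181 0.567 3.884
v 1.299 0.033 1.456
v 2.136 -0.957 2.617
v 2.178 1.225 1.838
v 3.015 0.235 2.999
v -2.065 -1.827 -4.075
v -1.648 -1.156 -4.074
v -0.418 -1.921 -3.184
v -0.835 -2.593 -3.185
v -1.88 -1.138 -3.738
v -0.65 -1.903 -2.848
v -2.161 -1.303 -3.491
v -0.931 -2.069 -2.602
v -2.417 -1.61 -3.402
v -1.187 -2.375 -2.512
v -2.578 -1.975 -3.492
v -1.348 -2.74 -2.603
v -2.602 -2.3 -3.739
v -1.372 -3.065 -2.849
v -2.482 -2.499 -4.076
v -1.252 -3.264 -3.186
v -2.25 -2.517 -4.412
v -1.02 -3.282 -3.522
v -1.969 -2.351 -4.658
v -0.739 -3.117 -3.769
v -1.713 -2.045 -4.748
v -0.483 -2.81 -3.858
v -1.552 -1.68 -4.657
v -0.322 -2.445 -3.768
v -1.528 -1.355 -4.411
v -0.298 -2.12 -3.521
v -0.586 -2.972 3.138
v -0.066 -2.6 2.305
v 0.526 -1.316 3.249
v 0.006 -1.688 4.082
v -0.725 -2.315 2.331
v -0.132 -1.031 3.275
v -1.319 -2.337 2.734
v -0.726 -1.053 3.678
v -1.57 -2.657 3.327
v -0.977 -1.373 4.27
v -1.361 -3.124 3.831
v -0.768 -1.84 4.774
v -0.789 -3.52 4.011
v -0.197 -2.236 4.954
v -0.123 -3.659 3.782
v 0.47 -2.375 4.726
v 0.327 -3.478 3.253
v 0.919 -2.194 4.196
v 0.349 -3.059 2.669
v 0.942 -1.775 3.613
v 1.521 2.775 0.183
v 1.424 3.15 0.951
v 1.82 3.513 -0.141
v 1.724 3.889 0.627
v 3.056 2.331 0.593
v 2.96 2.707 1.361
v 3.356 3.07 0.269
v 3.259 3.445 1.037
f 2 4 1
f 5 2 1
f 1 4 3
f 3 5 1
f 2 8 4
f 6 2 5
f 6 8 2
f 4 8 3
f 7 5 3
f 3 8 7
f 7 6 5
f 8 6 7
f 10 9 13
f 10 13 11
f 11 13 14
f 11 14 12
f 13 9 15
f 13 15 14
f 14 15 16
f 14 16 12
f 15 9 17
f 15 17 16
f 16 17 18
f 16 18 12
f 17 9 19
f 17 19 18
f 18 19 20
f 18 20 12
f 19 9 21
f 19 21 20
f 20 21 22
f 20 22 12
f 21 9 23
f 21 23 22
f 22 23 24
f 22 24 12
f 23 9 25
f 23 25 24
f 24 25 26
f 24 26 12
f 25 9 27
f 25 27 26
f 26 27 28
f 26 28 12
f 27 9 29
f 27 29 28
f 28 29 30
f 28 30 12
f 29 9 31
f 29 31 30
f 30 31 32
f 30 32 12
f 31 9 33
f 31 33 32
f 32 33 34
f 32 34 12
f 33 9 10
f 33 10 34
f 34 10 11
f 34 11 12
f 36 35 39
f 36 39 37
f 37 39 40
f 37 40 38
f 39 35 41
f 39 41 40
f 40 41 42
f 40 42 38
f 41 35 43
f 41 43 42
f 42 43 44
f 42 44 38
f 43 35 45
f 43 45 44
f 44 45 46
f 44 46 38
f 45 35 47
f 45 47 46
f 46 47 48
f 46 48 38
f 47 35 49
f 47 49 48
f 48 49 50
f 48 50 38
f 49 35 51
f 49 51 50
f 50 51 52
f 50 52 38
f 51 35 53
f 51 53 52
f 52 53 54
f 52 54 38
f 53 35 36
f 53 36 54
f 54 36 37
f 54 37 38
f 56 58 55
f 59 56 55
f 55 58 57
f 57 59 55
f 56 62 58
f 60 56 59
f 60 62 56
f 58 62 57
f 61 59 57
f 57 62 61
f 61 60 59
f 62 60 61



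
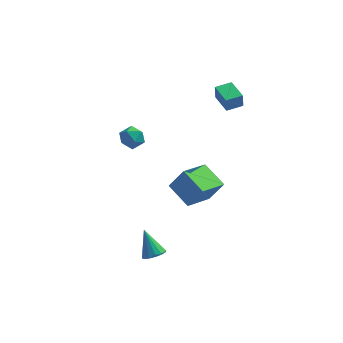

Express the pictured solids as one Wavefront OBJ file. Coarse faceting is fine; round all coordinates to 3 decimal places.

v -1.673 -3.851 -4.385
v -1.066 -3.907 -4.086
v -2.267 -3.069 -3.035
v -1.054 -3.601 -4.259
v -1.209 -3.361 -4.465
v -1.488 -3.253 -4.65
v -1.817 -3.305 -4.765
v -2.107 -3.504 -4.777
v -2.281 -3.795 -4.685
v -2.293 -4.102 -4.512
v -2.138 -4.341 -4.306
v -1.859 -4.449 -4.12
v -1.53 -4.397 -4.006
v -1.24 -4.199 -3.994
v -1.117 -0.766 -1.341
v -0.33 -0.726 -0.064
v -0.055 0.686 -2.041
v 0.732 0.726 -0.764
v -0.032 -1.866 -1.976
v 0.755 -1.826 -0.699
v 1.03 -0.414 -2.676
v 1.817 -0.374 -1.399
v -3.735 4.538 -1.756
v -2.968 4.4 -1.503
v -4.052 3.28 -1.477
v -3.285 3.142 -1.224
v -3.779 3.631 -0.788
v -3.583 4.408 -0.961
v -3.437 3.272 -2.019
v -3.241 4.049 -2.192
v -2.783 3.618 -1.665
v -2.994 3.84 -0.905
v -4.026 3.84 -2.075
v -4.237 4.062 -1.315
v 1.785 1.951 2.861
v 1.748 1.885 3.768
v 1.132 3.165 2.922
v 1.095 3.1 3.829
v 2.665 2.42 2.931
v 2.628 2.355 3.838
v 2.012 3.635 2.992
v 1.975 3.569 3.899
f 2 1 4
f 2 4 3
f 4 1 5
f 4 5 3
f 5 1 6
f 5 6 3
f 6 1 7
f 6 7 3
f 7 1 8
f 7 8 3
f 8 1 9
f 8 9 3
f 9 1 10
f 9 10 3
f 10 1 11
f 10 11 3
f 11 1 12
f 11 12 3
f 12 1 13
f 12 13 3
f 13 1 14
f 13 14 3
f 14 1 2
f 14 2 3
f 16 18 15
f 19 16 15
f 15 18 17
f 17 19 15
f 16 22 18
f 20 16 19
f 20 22 16
f 18 22 17
f 21 19 17
f 17 22 21
f 21 20 19
f 22 20 21
f 23 34 28
f 23 28 24
f 23 24 30
f 23 30 33
f 23 33 34
f 24 28 32
f 28 34 27
f 34 33 25
f 33 30 29
f 30 24 31
f 26 32 27
f 26 27 25
f 26 25 29
f 26 29 31
f 26 31 32
f 27 32 28
f 25 27 34
f 29 25 33
f 31 29 30
f 32 31 24
f 36 38 35
f 39 36 35
f 35 38 37
f 37 39 35
f 36 42 38
f 40 36 39
f 40 42 36
f 38 42 37
f 41 39 37
f 37 42 41
f 41 40 39
f 42 40 41



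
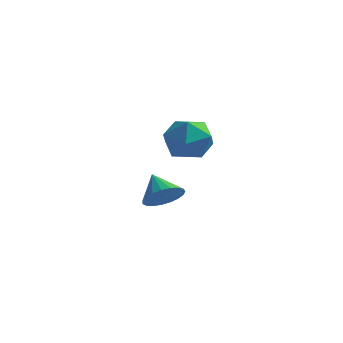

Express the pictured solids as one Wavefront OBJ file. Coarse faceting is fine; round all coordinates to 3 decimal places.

v -1.863 3.013 -3.762
v -1.162 3.029 -3.092
v -2.797 3.587 -2.798
v -1.119 3.39 -3.266
v -1.206 3.686 -3.525
v -1.405 3.866 -3.826
v -1.684 3.899 -4.116
v -1.994 3.778 -4.344
v -2.281 3.525 -4.472
v -2.496 3.184 -4.477
v -2.601 2.813 -4.358
v -2.579 2.477 -4.137
v -2.432 2.233 -3.85
v -2.188 2.125 -3.548
v -1.887 2.17 -3.284
v -1.582 2.361 -3.101
v -1.325 2.665 -3.034
v 1.132 0.169 1.17
v 2.247 -0.007 0.919
v 0.953 -1.633 1.641
v 2.068 -1.809 1.39
v 1.776 -1.169 2.308
v 1.887 -0.055 2.017
v 1.313 -1.585 0.543
v 1.424 -0.471 0.252
v 2.359 -1.091 0.531
v 2.645 -0.834 1.622
v 0.555 -0.806 0.938
v 0.841 -0.549 2.029
f 2 1 4
f 2 4 3
f 4 1 5
f 4 5 3
f 5 1 6
f 5 6 3
f 6 1 7
f 6 7 3
f 7 1 8
f 7 8 3
f 8 1 9
f 8 9 3
f 9 1 10
f 9 10 3
f 10 1 11
f 10 11 3
f 11 1 12
f 11 12 3
f 12 1 13
f 12 13 3
f 13 1 14
f 13 14 3
f 14 1 15
f 14 15 3
f 15 1 16
f 15 16 3
f 16 1 17
f 16 17 3
f 17 1 2
f 17 2 3
f 18 29 23
f 18 23 19
f 18 19 25
f 18 25 28
f 18 28 29
f 19 23 27
f 23 29 22
f 29 28 20
f 28 25 24
f 25 19 26
f 21 27 22
f 21 22 20
f 21 20 24
f 21 24 26
f 21 26 27
f 22 27 23
f 20 22 29
f 24 20 28
f 26 24 25
f 27 26 19



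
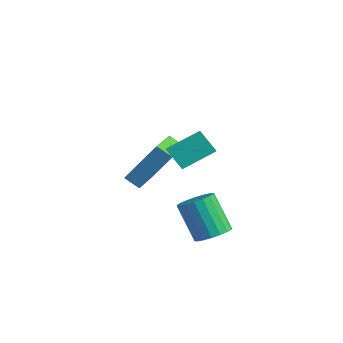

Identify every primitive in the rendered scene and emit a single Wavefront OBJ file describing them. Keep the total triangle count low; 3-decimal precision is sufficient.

v -1.142 3.077 -2.905
v 0.027 1.342 -2.223
v -1.771 2.818 -2.484
v -0.603 1.083 -1.803
v -0.457 4.217 -1.177
v 0.711 2.482 -0.496
v -1.087 3.958 -0.757
v 0.082 2.223 -0.075
v 2.789 1.211 0.416
v 1.965 1.105 1.212
v 3.343 2.456 1.155
v 2.52 2.35 1.951
v 3.4 0.61 0.969
v 2.577 0.504 1.765
v 3.955 1.855 1.708
v 3.131 1.749 2.504
v 3.33 2.35 -3.759
v 3.983 2.495 -3.303
v 2.903 2.515 -1.764
v 2.25 2.37 -2.221
v 3.869 2.826 -3.387
v 2.789 2.846 -1.848
v 3.649 3.063 -3.545
v 2.568 3.083 -2.006
v 3.365 3.159 -3.745
v 2.285 3.179 -2.207
v 3.074 3.095 -3.949
v 1.994 3.115 -2.41
v 2.834 2.883 -4.114
v 1.754 2.903 -2.576
v 2.692 2.565 -4.21
v 1.612 2.585 -2.671
v 2.677 2.205 -4.216
v 1.597 2.225 -2.677
v 2.791 1.874 -4.132
v 1.711 1.894 -2.593
v 3.012 1.637 -3.974
v 1.931 1.657 -2.435
v 3.295 1.541 -3.773
v 2.215 1.561 -2.235
v 3.586 1.605 -3.57
v 2.506 1.625 -2.031
v 3.826 1.817 -3.404
v 2.746 1.837 -1.866
v 3.968 2.135 -3.309
v 2.888 2.155 -1.77
f 2 4 1
f 5 2 1
f 1 4 3
f 3 5 1
f 2 8 4
f 6 2 5
f 6 8 2
f 4 8 3
f 7 5 3
f 3 8 7
f 7 6 5
f 8 6 7
f 10 12 9
f 13 10 9
f 9 12 11
f 11 13 9
f 10 16 12
f 14 10 13
f 14 16 10
f 12 16 11
f 15 13 11
f 11 16 15
f 15 14 13
f 16 14 15
f 18 17 21
f 18 21 19
f 19 21 22
f 19 22 20
f 21 17 23
f 21 23 22
f 22 23 24
f 22 24 20
f 23 17 25
f 23 25 24
f 24 25 26
f 24 26 20
f 25 17 27
f 25 27 26
f 26 27 28
f 26 28 20
f 27 17 29
f 27 29 28
f 28 29 30
f 28 30 20
f 29 17 31
f 29 31 30
f 30 31 32
f 30 32 20
f 31 17 33
f 31 33 32
f 32 33 34
f 32 34 20
f 33 17 35
f 33 35 34
f 34 35 36
f 34 36 20
f 35 17 37
f 35 37 36
f 36 37 38
f 36 38 20
f 37 17 39
f 37 39 38
f 38 39 40
f 38 40 20
f 39 17 41
f 39 41 40
f 40 41 42
f 40 42 20
f 41 17 43
f 41 43 42
f 42 43 44
f 42 44 20
f 43 17 45
f 43 45 44
f 44 45 46
f 44 46 20
f 45 17 18
f 45 18 46
f 46 18 19
f 46 19 20



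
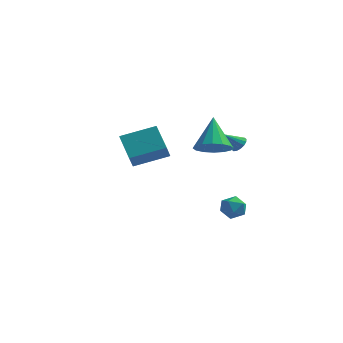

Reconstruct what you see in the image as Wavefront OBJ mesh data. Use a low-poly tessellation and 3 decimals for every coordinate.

v 3.44 2.318 0.907
v 3.814 2.431 1.322
v 2.62 1.782 1.793
v 3.641 2.67 1.307
v 3.415 2.815 1.185
v 3.195 2.826 0.988
v 3.041 2.701 0.77
v 2.994 2.473 0.589
v 3.066 2.204 0.492
v 3.238 1.965 0.507
v 3.464 1.82 0.63
v 3.684 1.809 0.826
v 3.838 1.934 1.044
v 3.886 2.162 1.226
v 2.561 2.027 -3.422
v 3.3 2.276 -3.078
v 3.24 1.504 -4.502
v 3.979 1.753 -4.158
v 3.532 1.124 -3.798
v 3.112 1.446 -3.131
v 3.428 2.334 -4.449
v 3.008 2.656 -3.782
v 3.835 2.465 -3.713
v 3.899 1.717 -3.31
v 2.641 2.063 -4.27
v 2.705 1.315 -3.867
v -2.025 -0.219 0.109
v -3.057 1.001 1.173
v -2.089 0.53 -0.813
v -3.121 1.75 0.251
v -0.199 0.75 0.769
v -1.231 1.97 1.833
v -0.263 1.499 -0.153
v -1.295 2.719 0.911
v 3.706 -3.175 2.828
v 4.716 -2.888 2.856
v 3.294 -1.885 4.512
v 4.477 -2.53 2.523
v 4.031 -2.345 2.273
v 3.499 -2.383 2.171
v 3.022 -2.633 2.245
v 2.728 -3.027 2.476
v 2.696 -3.462 2.801
v 2.935 -3.819 3.134
v 3.381 -4.004 3.384
v 3.913 -3.967 3.486
v 4.39 -3.717 3.412
v 4.684 -3.322 3.181
f 2 1 4
f 2 4 3
f 4 1 5
f 4 5 3
f 5 1 6
f 5 6 3
f 6 1 7
f 6 7 3
f 7 1 8
f 7 8 3
f 8 1 9
f 8 9 3
f 9 1 10
f 9 10 3
f 10 1 11
f 10 11 3
f 11 1 12
f 11 12 3
f 12 1 13
f 12 13 3
f 13 1 14
f 13 14 3
f 14 1 2
f 14 2 3
f 15 26 20
f 15 20 16
f 15 16 22
f 15 22 25
f 15 25 26
f 16 20 24
f 20 26 19
f 26 25 17
f 25 22 21
f 22 16 23
f 18 24 19
f 18 19 17
f 18 17 21
f 18 21 23
f 18 23 24
f 19 24 20
f 17 19 26
f 21 17 25
f 23 21 22
f 24 23 16
f 28 30 27
f 31 28 27
f 27 30 29
f 29 31 27
f 28 34 30
f 32 28 31
f 32 34 28
f 30 34 29
f 33 31 29
f 29 34 33
f 33 32 31
f 34 32 33
f 36 35 38
f 36 38 37
f 38 35 39
f 38 39 37
f 39 35 40
f 39 40 37
f 40 35 41
f 40 41 37
f 41 35 42
f 41 42 37
f 42 35 43
f 42 43 37
f 43 35 44
f 43 44 37
f 44 35 45
f 44 45 37
f 45 35 46
f 45 46 37
f 46 35 47
f 46 47 37
f 47 35 48
f 47 48 37
f 48 35 36
f 48 36 37



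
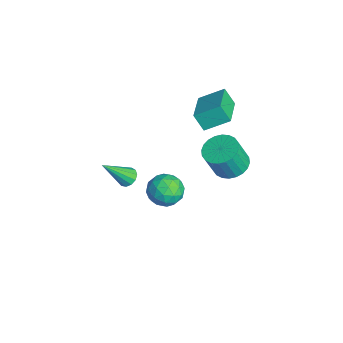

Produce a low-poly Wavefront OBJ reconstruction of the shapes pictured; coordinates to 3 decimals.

v 1.374 3.933 0.509
v 2.258 3.97 0.417
v 2.431 3.404 1.839
v 1.546 3.367 1.931
v 2.191 4.284 0.55
v 2.363 3.718 1.972
v 1.999 4.544 0.676
v 2.171 3.978 2.098
v 1.712 4.711 0.778
v 1.884 4.145 2.2
v 1.373 4.76 0.838
v 1.546 4.194 2.26
v 1.035 4.683 0.849
v 1.207 4.117 2.27
v 0.748 4.491 0.807
v 0.921 3.925 2.229
v 0.557 4.215 0.72
v 0.729 3.649 2.142
v 0.489 3.896 0.601
v 0.662 3.33 2.023
v 0.557 3.582 0.468
v 0.729 3.016 1.89
v 0.749 3.322 0.342
v 0.921 2.756 1.764
v 1.036 3.155 0.24
v 1.208 2.589 1.662
v 1.374 3.106 0.18
v 1.547 2.54 1.602
v 1.713 3.183 0.17
v 1.885 2.617 1.591
v 1.999 3.375 0.211
v 2.172 2.809 1.633
v 2.191 3.651 0.298
v 2.363 3.085 1.72
v -1.203 2.047 -4.452
v -0.674 2.104 -3.643
v -1.946 0.796 -3.877
v -1.417 0.853 -3.068
v -2.08 1.531 -3.262
v -1.62 2.304 -3.618
v -1 0.596 -3.902
v -0.54 1.369 -4.258
v -0.549 1.207 -3.304
v -1.216 1.785 -2.908
v -1.404 1.115 -4.612
v -2.071 1.693 -4.216
v -0.873 2.186 -4.098
v -1.747 0.714 -3.422
v -2.136 1.113 -3.536
v -1.826 1.146 -3.061
v -1.429 2.303 -4.083
v -1.119 2.337 -3.608
v -1.945 2 -3.384
v -1.501 0.563 -3.912
v -1.191 0.597 -3.437
v -0.794 1.754 -4.459
v -0.484 1.787 -3.984
v -0.675 0.9 -4.136
v -0.489 1.692 -3.423
v -0.926 0.956 -3.085
v -0.68 0.805 -3.576
v -0.41 1.26 -3.784
v -0.881 2.032 -3.191
v -1.318 1.296 -2.853
v -1.707 1.695 -2.967
v -1.437 2.149 -3.176
v -0.807 1.504 -2.991
v -1.302 1.604 -4.667
v -1.739 0.868 -4.329
v -1.183 0.751 -4.344
v -0.913 1.205 -4.553
v -1.694 1.944 -4.435
v -2.131 1.208 -4.097
v -2.21 1.64 -3.736
v -1.94 2.095 -3.944
v -1.813 1.396 -4.529
v -2.16 3.694 0.988
v -2.547 3.29 1.817
v -1.942 4.886 1.67
v -2.328 4.482 2.499
v -0.352 3.058 1.521
v -0.738 2.654 2.35
v -0.133 4.25 2.203
v -0.52 3.846 3.032
v -2.244 -0.171 -3.332
v -1.69 -0.095 -3.368
v -1.976 -1.429 -1.828
v -1.797 0.123 -3.166
v -2.046 0.248 -3.018
v -2.358 0.24 -2.969
v -2.633 0.101 -3.036
v -2.785 -0.124 -3.197
v -2.765 -0.363 -3.401
v -2.58 -0.542 -3.583
v -2.288 -0.603 -3.686
v -1.982 -0.527 -3.677
v -1.759 -0.337 -3.558
f 2 1 5
f 2 5 3
f 3 5 6
f 3 6 4
f 5 1 7
f 5 7 6
f 6 7 8
f 6 8 4
f 7 1 9
f 7 9 8
f 8 9 10
f 8 10 4
f 9 1 11
f 9 11 10
f 10 11 12
f 10 12 4
f 11 1 13
f 11 13 12
f 12 13 14
f 12 14 4
f 13 1 15
f 13 15 14
f 14 15 16
f 14 16 4
f 15 1 17
f 15 17 16
f 16 17 18
f 16 18 4
f 17 1 19
f 17 19 18
f 18 19 20
f 18 20 4
f 19 1 21
f 19 21 20
f 20 21 22
f 20 22 4
f 21 1 23
f 21 23 22
f 22 23 24
f 22 24 4
f 23 1 25
f 23 25 24
f 24 25 26
f 24 26 4
f 25 1 27
f 25 27 26
f 26 27 28
f 26 28 4
f 27 1 29
f 27 29 28
f 28 29 30
f 28 30 4
f 29 1 31
f 29 31 30
f 30 31 32
f 30 32 4
f 31 1 33
f 31 33 32
f 32 33 34
f 32 34 4
f 33 1 2
f 33 2 34
f 34 2 3
f 34 3 4
f 35 72 51
f 72 46 75
f 51 75 40
f 72 75 51
f 35 51 47
f 51 40 52
f 47 52 36
f 51 52 47
f 35 47 56
f 47 36 57
f 56 57 42
f 47 57 56
f 35 56 68
f 56 42 71
f 68 71 45
f 56 71 68
f 35 68 72
f 68 45 76
f 72 76 46
f 68 76 72
f 36 52 63
f 52 40 66
f 63 66 44
f 52 66 63
f 40 75 53
f 75 46 74
f 53 74 39
f 75 74 53
f 46 76 73
f 76 45 69
f 73 69 37
f 76 69 73
f 45 71 70
f 71 42 58
f 70 58 41
f 71 58 70
f 42 57 62
f 57 36 59
f 62 59 43
f 57 59 62
f 38 64 50
f 64 44 65
f 50 65 39
f 64 65 50
f 38 50 48
f 50 39 49
f 48 49 37
f 50 49 48
f 38 48 55
f 48 37 54
f 55 54 41
f 48 54 55
f 38 55 60
f 55 41 61
f 60 61 43
f 55 61 60
f 38 60 64
f 60 43 67
f 64 67 44
f 60 67 64
f 39 65 53
f 65 44 66
f 53 66 40
f 65 66 53
f 37 49 73
f 49 39 74
f 73 74 46
f 49 74 73
f 41 54 70
f 54 37 69
f 70 69 45
f 54 69 70
f 43 61 62
f 61 41 58
f 62 58 42
f 61 58 62
f 44 67 63
f 67 43 59
f 63 59 36
f 67 59 63
f 78 80 77
f 81 78 77
f 77 80 79
f 79 81 77
f 78 84 80
f 82 78 81
f 82 84 78
f 80 84 79
f 83 81 79
f 79 84 83
f 83 82 81
f 84 82 83
f 86 85 88
f 86 88 87
f 88 85 89
f 88 89 87
f 89 85 90
f 89 90 87
f 90 85 91
f 90 91 87
f 91 85 92
f 91 92 87
f 92 85 93
f 92 93 87
f 93 85 94
f 93 94 87
f 94 85 95
f 94 95 87
f 95 85 96
f 95 96 87
f 96 85 97
f 96 97 87
f 97 85 86
f 97 86 87



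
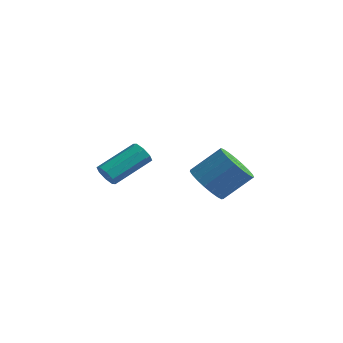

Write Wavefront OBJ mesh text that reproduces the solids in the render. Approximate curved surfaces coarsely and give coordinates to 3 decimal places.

v -1.96 -3.104 -3.487
v -1.715 -3.439 -3.067
v -0.956 -1.81 -2.213
v -1.2 -1.476 -2.633
v -1.442 -3.38 -3.422
v -0.683 -1.751 -2.568
v -1.472 -3.16 -3.815
v -0.713 -1.531 -2.961
v -1.788 -2.907 -4.016
v -1.029 -1.278 -3.162
v -2.204 -2.77 -3.907
v -1.445 -1.141 -3.053
v -2.477 -2.829 -3.552
v -1.718 -1.2 -2.698
v -2.447 -3.049 -3.159
v -1.688 -1.42 -2.305
v -2.131 -3.302 -2.958
v -1.372 -1.673 -2.104
v 2.567 -2.749 -2.889
v 3.029 -2.31 -3.634
v 3.915 -1.412 -2.555
v 3.453 -1.851 -1.811
v 2.709 -2.064 -3.576
v 3.595 -1.166 -2.497
v 2.365 -1.936 -3.399
v 3.251 -1.039 -2.32
v 2.055 -1.949 -3.134
v 2.942 -1.052 -2.055
v 1.834 -2.101 -2.827
v 2.721 -1.203 -1.748
v 1.74 -2.364 -2.53
v 2.627 -1.466 -1.451
v 1.789 -2.694 -2.296
v 2.675 -1.796 -1.217
v 1.972 -3.033 -2.164
v 2.858 -2.136 -1.085
v 2.258 -3.323 -2.158
v 3.145 -2.426 -1.079
v 2.597 -3.514 -2.278
v 3.484 -2.617 -1.199
v 2.932 -3.573 -2.504
v 3.818 -2.675 -1.425
v 3.203 -3.489 -2.796
v 4.089 -2.591 -1.717
v 3.364 -3.277 -3.105
v 4.25 -2.379 -2.026
v 3.387 -2.974 -3.376
v 4.273 -2.076 -2.297
v 3.268 -2.632 -3.563
v 4.155 -1.734 -2.485
f 2 1 5
f 2 5 3
f 3 5 6
f 3 6 4
f 5 1 7
f 5 7 6
f 6 7 8
f 6 8 4
f 7 1 9
f 7 9 8
f 8 9 10
f 8 10 4
f 9 1 11
f 9 11 10
f 10 11 12
f 10 12 4
f 11 1 13
f 11 13 12
f 12 13 14
f 12 14 4
f 13 1 15
f 13 15 14
f 14 15 16
f 14 16 4
f 15 1 17
f 15 17 16
f 16 17 18
f 16 18 4
f 17 1 2
f 17 2 18
f 18 2 3
f 18 3 4
f 20 19 23
f 20 23 21
f 21 23 24
f 21 24 22
f 23 19 25
f 23 25 24
f 24 25 26
f 24 26 22
f 25 19 27
f 25 27 26
f 26 27 28
f 26 28 22
f 27 19 29
f 27 29 28
f 28 29 30
f 28 30 22
f 29 19 31
f 29 31 30
f 30 31 32
f 30 32 22
f 31 19 33
f 31 33 32
f 32 33 34
f 32 34 22
f 33 19 35
f 33 35 34
f 34 35 36
f 34 36 22
f 35 19 37
f 35 37 36
f 36 37 38
f 36 38 22
f 37 19 39
f 37 39 38
f 38 39 40
f 38 40 22
f 39 19 41
f 39 41 40
f 40 41 42
f 40 42 22
f 41 19 43
f 41 43 42
f 42 43 44
f 42 44 22
f 43 19 45
f 43 45 44
f 44 45 46
f 44 46 22
f 45 19 47
f 45 47 46
f 46 47 48
f 46 48 22
f 47 19 49
f 47 49 48
f 48 49 50
f 48 50 22
f 49 19 20
f 49 20 50
f 50 20 21
f 50 21 22



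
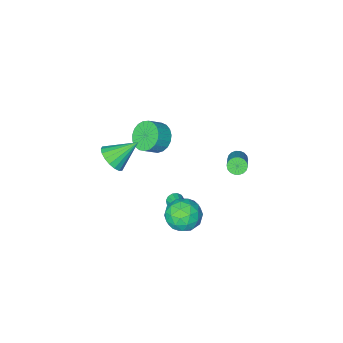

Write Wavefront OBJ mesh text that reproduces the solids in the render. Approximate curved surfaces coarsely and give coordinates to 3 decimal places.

v -1.681 -3.853 0.103
v -1.063 -3.524 -0.68
v -0.161 -3.518 0.035
v -0.779 -3.847 0.817
v -1.201 -3.147 -0.509
v -0.3 -3.141 0.206
v -1.422 -2.892 -0.232
v -0.521 -2.886 0.483
v -1.688 -2.803 0.103
v -0.787 -2.797 0.817
v -1.952 -2.896 0.438
v -1.051 -2.89 1.152
v -2.17 -3.154 0.715
v -1.269 -3.148 1.429
v -2.303 -3.533 0.886
v -1.402 -3.527 1.6
v -2.328 -3.967 0.921
v -1.427 -3.961 1.636
v -2.242 -4.382 0.815
v -1.341 -4.376 1.53
v -2.058 -4.705 0.586
v -1.157 -4.699 1.301
v -1.809 -4.881 0.274
v -0.908 -4.875 0.988
v -1.538 -4.879 -0.068
v -0.637 -4.873 0.646
v -1.291 -4.7 -0.381
v -0.39 -4.694 0.333
v -1.112 -4.374 -0.61
v -0.211 -4.368 0.104
v -1.031 -3.958 -0.716
v -0.13 -3.952 -0.001
v 0.763 4.355 2.044
v 1.329 4.742 1.125
v 1.251 2.618 1.615
v 1.817 3.005 0.696
v 2.209 3.233 1.748
v 1.908 4.306 2.014
v 0.672 3.054 0.726
v 0.371 4.127 0.992
v 1.273 3.937 0.311
v 2.223 4.048 0.943
v 0.357 3.312 1.797
v 1.307 3.423 2.429
v 1.003 4.701 1.623
v 1.577 2.659 1.117
v 1.807 2.793 1.736
v 2.14 3.02 1.196
v 1.343 4.445 2.145
v 1.676 4.672 1.605
v 2.193 3.785 1.971
v 0.904 2.688 1.135
v 1.237 2.915 0.595
v 0.44 4.34 1.544
v 0.773 4.567 1.004
v 0.387 3.575 0.769
v 1.303 4.455 0.604
v 1.59 3.434 0.351
v 0.917 3.463 0.369
v 0.74 4.094 0.525
v 1.861 4.52 0.975
v 2.148 3.499 0.722
v 2.379 3.633 1.341
v 2.201 4.264 1.497
v 1.828 4.047 0.496
v 0.432 3.861 2.018
v 0.719 2.84 1.765
v 0.379 3.096 1.243
v 0.201 3.727 1.399
v 0.99 3.926 2.389
v 1.277 2.905 2.136
v 1.84 3.266 2.215
v 1.663 3.897 2.371
v 0.752 3.313 2.244
v -3.586 1.746 2.009
v -3.065 1.564 1.797
v -2.114 2.912 2.98
v -2.634 3.094 3.191
v -3.132 1.757 1.632
v -2.181 3.105 2.814
v -3.288 1.947 1.54
v -2.337 3.295 2.723
v -3.503 2.097 1.542
v -2.552 3.446 2.725
v -3.735 2.178 1.636
v -2.784 3.526 2.819
v -3.937 2.173 1.804
v -2.986 3.522 2.986
v -4.069 2.084 2.012
v -3.118 3.432 3.195
v -4.106 1.928 2.22
v -3.155 3.276 3.403
v -4.039 1.735 2.386
v -3.088 3.083 3.568
v -3.883 1.545 2.477
v -2.932 2.893 3.66
v -3.668 1.394 2.475
v -2.717 2.743 3.658
v -3.436 1.314 2.381
v -2.485 2.662 3.564
v -3.234 1.318 2.214
v -2.283 2.667 3.396
v -3.102 1.408 2.005
v -2.151 2.756 3.188
v 0.201 1.032 -0.515
v 0.57 1.111 -0.887
v 0.679 2.708 0.315
v 0.318 1.234 -0.991
v 0.029 1.293 -0.943
v -0.205 1.269 -0.759
v -0.31 1.17 -0.498
v -0.253 1.027 -0.242
v -0.052 0.885 -0.073
v 0.23 0.791 -0.044
v 0.503 0.773 -0.164
v 0.68 0.837 -0.396
v 0.705 0.963 -0.666
v 2.32 -2.381 1.682
v 2.754 -2.896 2.408
v 0.86 -1.899 2.898
v 2.927 -2.494 2.456
v 2.98 -2.069 2.351
v 2.902 -1.706 2.113
v 2.709 -1.477 1.79
v 2.439 -1.427 1.446
v 2.145 -1.566 1.148
v 1.886 -1.867 0.956
v 1.713 -2.269 0.908
v 1.66 -2.694 1.014
v 1.738 -3.056 1.251
v 1.931 -3.285 1.574
v 2.201 -3.335 1.919
v 2.495 -3.196 2.216
f 2 1 5
f 2 5 3
f 3 5 6
f 3 6 4
f 5 1 7
f 5 7 6
f 6 7 8
f 6 8 4
f 7 1 9
f 7 9 8
f 8 9 10
f 8 10 4
f 9 1 11
f 9 11 10
f 10 11 12
f 10 12 4
f 11 1 13
f 11 13 12
f 12 13 14
f 12 14 4
f 13 1 15
f 13 15 14
f 14 15 16
f 14 16 4
f 15 1 17
f 15 17 16
f 16 17 18
f 16 18 4
f 17 1 19
f 17 19 18
f 18 19 20
f 18 20 4
f 19 1 21
f 19 21 20
f 20 21 22
f 20 22 4
f 21 1 23
f 21 23 22
f 22 23 24
f 22 24 4
f 23 1 25
f 23 25 24
f 24 25 26
f 24 26 4
f 25 1 27
f 25 27 26
f 26 27 28
f 26 28 4
f 27 1 29
f 27 29 28
f 28 29 30
f 28 30 4
f 29 1 31
f 29 31 30
f 30 31 32
f 30 32 4
f 31 1 2
f 31 2 32
f 32 2 3
f 32 3 4
f 33 70 49
f 70 44 73
f 49 73 38
f 70 73 49
f 33 49 45
f 49 38 50
f 45 50 34
f 49 50 45
f 33 45 54
f 45 34 55
f 54 55 40
f 45 55 54
f 33 54 66
f 54 40 69
f 66 69 43
f 54 69 66
f 33 66 70
f 66 43 74
f 70 74 44
f 66 74 70
f 34 50 61
f 50 38 64
f 61 64 42
f 50 64 61
f 38 73 51
f 73 44 72
f 51 72 37
f 73 72 51
f 44 74 71
f 74 43 67
f 71 67 35
f 74 67 71
f 43 69 68
f 69 40 56
f 68 56 39
f 69 56 68
f 40 55 60
f 55 34 57
f 60 57 41
f 55 57 60
f 36 62 48
f 62 42 63
f 48 63 37
f 62 63 48
f 36 48 46
f 48 37 47
f 46 47 35
f 48 47 46
f 36 46 53
f 46 35 52
f 53 52 39
f 46 52 53
f 36 53 58
f 53 39 59
f 58 59 41
f 53 59 58
f 36 58 62
f 58 41 65
f 62 65 42
f 58 65 62
f 37 63 51
f 63 42 64
f 51 64 38
f 63 64 51
f 35 47 71
f 47 37 72
f 71 72 44
f 47 72 71
f 39 52 68
f 52 35 67
f 68 67 43
f 52 67 68
f 41 59 60
f 59 39 56
f 60 56 40
f 59 56 60
f 42 65 61
f 65 41 57
f 61 57 34
f 65 57 61
f 76 75 79
f 76 79 77
f 77 79 80
f 77 80 78
f 79 75 81
f 79 81 80
f 80 81 82
f 80 82 78
f 81 75 83
f 81 83 82
f 82 83 84
f 82 84 78
f 83 75 85
f 83 85 84
f 84 85 86
f 84 86 78
f 85 75 87
f 85 87 86
f 86 87 88
f 86 88 78
f 87 75 89
f 87 89 88
f 88 89 90
f 88 90 78
f 89 75 91
f 89 91 90
f 90 91 92
f 90 92 78
f 91 75 93
f 91 93 92
f 92 93 94
f 92 94 78
f 93 75 95
f 93 95 94
f 94 95 96
f 94 96 78
f 95 75 97
f 95 97 96
f 96 97 98
f 96 98 78
f 97 75 99
f 97 99 98
f 98 99 100
f 98 100 78
f 99 75 101
f 99 101 100
f 100 101 102
f 100 102 78
f 101 75 103
f 101 103 102
f 102 103 104
f 102 104 78
f 103 75 76
f 103 76 104
f 104 76 77
f 104 77 78
f 106 105 108
f 106 108 107
f 108 105 109
f 108 109 107
f 109 105 110
f 109 110 107
f 110 105 111
f 110 111 107
f 111 105 112
f 111 112 107
f 112 105 113
f 112 113 107
f 113 105 114
f 113 114 107
f 114 105 115
f 114 115 107
f 115 105 116
f 115 116 107
f 116 105 117
f 116 117 107
f 117 105 106
f 117 106 107
f 119 118 121
f 119 121 120
f 121 118 122
f 121 122 120
f 122 118 123
f 122 123 120
f 123 118 124
f 123 124 120
f 124 118 125
f 124 125 120
f 125 118 126
f 125 126 120
f 126 118 127
f 126 127 120
f 127 118 128
f 127 128 120
f 128 118 129
f 128 129 120
f 129 118 130
f 129 130 120
f 130 118 131
f 130 131 120
f 131 118 132
f 131 132 120
f 132 118 133
f 132 133 120
f 133 118 119
f 133 119 120



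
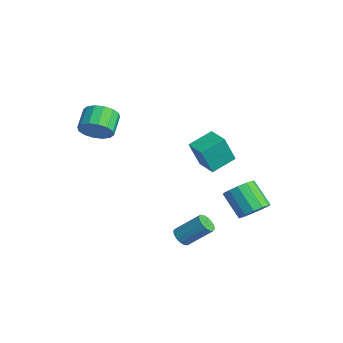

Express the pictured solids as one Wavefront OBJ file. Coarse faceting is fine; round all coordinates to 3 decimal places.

v -1.714 1.512 -0.782
v -1.661 0.831 0.915
v -1.909 2.947 -0.201
v -1.856 2.266 1.497
v -0.444 1.674 -0.757
v -0.391 0.993 0.941
v -0.639 3.109 -0.175
v -0.586 2.428 1.522
v 2.676 2.635 -2.221
v 3.311 2.77 -1.543
v 2.08 2.421 -0.32
v 1.444 2.285 -0.999
v 3.087 3.241 -1.633
v 1.856 2.892 -0.411
v 2.733 3.52 -1.911
v 1.502 3.171 -0.688
v 2.36 3.518 -2.287
v 1.129 3.168 -1.064
v 2.087 3.235 -2.642
v 0.856 2.885 -1.42
v 2.001 2.761 -2.864
v 0.77 2.412 -1.641
v 2.13 2.248 -2.882
v 0.898 1.899 -1.659
v 2.431 1.857 -2.69
v 1.2 1.508 -1.467
v 2.81 1.713 -2.349
v 1.579 1.364 -1.126
v 3.147 1.862 -1.968
v 1.916 1.513 -0.745
v 3.334 2.256 -1.667
v 2.102 1.907 -0.444
v -2.561 -4.081 2.646
v -1.998 -4.146 3.458
v -2.937 -3.424 4.166
v -3.499 -3.359 3.354
v -1.844 -3.717 3.224
v -2.783 -2.994 3.932
v -1.882 -3.386 2.835
v -2.821 -2.663 3.543
v -2.102 -3.24 2.396
v -3.041 -2.518 3.104
v -2.445 -3.321 2.023
v -3.383 -2.598 2.731
v -2.818 -3.605 1.818
v -3.757 -2.882 2.525
v -3.123 -4.016 1.834
v -4.062 -3.294 2.542
v -3.277 -4.446 2.068
v -4.216 -3.723 2.776
v -3.239 -4.777 2.457
v -4.178 -4.054 3.165
v -3.019 -4.922 2.896
v -3.958 -4.2 3.604
v -2.677 -4.842 3.269
v -3.615 -4.119 3.977
v -2.303 -4.558 3.475
v -3.242 -3.835 4.182
v 3.317 -1.832 -2.566
v 3.669 -2.258 -2.335
v 4.296 -1.115 -1.182
v 3.943 -0.688 -1.414
v 3.839 -2.126 -2.558
v 4.466 -0.983 -1.406
v 3.869 -1.915 -2.784
v 4.496 -0.772 -1.632
v 3.751 -1.681 -2.952
v 4.378 -0.538 -1.799
v 3.517 -1.488 -3.016
v 4.143 -0.345 -1.863
v 3.229 -1.387 -2.959
v 3.855 -0.244 -1.807
v 2.964 -1.405 -2.798
v 3.591 -0.262 -1.645
v 2.794 -1.537 -2.574
v 3.421 -0.394 -1.422
v 2.764 -1.748 -2.348
v 3.391 -0.605 -1.196
v 2.882 -1.982 -2.181
v 3.509 -0.839 -1.028
v 3.117 -2.175 -2.117
v 3.743 -1.032 -0.964
v 3.405 -2.276 -2.173
v 4.031 -1.133 -1.021
f 2 4 1
f 5 2 1
f 1 4 3
f 3 5 1
f 2 8 4
f 6 2 5
f 6 8 2
f 4 8 3
f 7 5 3
f 3 8 7
f 7 6 5
f 8 6 7
f 10 9 13
f 10 13 11
f 11 13 14
f 11 14 12
f 13 9 15
f 13 15 14
f 14 15 16
f 14 16 12
f 15 9 17
f 15 17 16
f 16 17 18
f 16 18 12
f 17 9 19
f 17 19 18
f 18 19 20
f 18 20 12
f 19 9 21
f 19 21 20
f 20 21 22
f 20 22 12
f 21 9 23
f 21 23 22
f 22 23 24
f 22 24 12
f 23 9 25
f 23 25 24
f 24 25 26
f 24 26 12
f 25 9 27
f 25 27 26
f 26 27 28
f 26 28 12
f 27 9 29
f 27 29 28
f 28 29 30
f 28 30 12
f 29 9 31
f 29 31 30
f 30 31 32
f 30 32 12
f 31 9 10
f 31 10 32
f 32 10 11
f 32 11 12
f 34 33 37
f 34 37 35
f 35 37 38
f 35 38 36
f 37 33 39
f 37 39 38
f 38 39 40
f 38 40 36
f 39 33 41
f 39 41 40
f 40 41 42
f 40 42 36
f 41 33 43
f 41 43 42
f 42 43 44
f 42 44 36
f 43 33 45
f 43 45 44
f 44 45 46
f 44 46 36
f 45 33 47
f 45 47 46
f 46 47 48
f 46 48 36
f 47 33 49
f 47 49 48
f 48 49 50
f 48 50 36
f 49 33 51
f 49 51 50
f 50 51 52
f 50 52 36
f 51 33 53
f 51 53 52
f 52 53 54
f 52 54 36
f 53 33 55
f 53 55 54
f 54 55 56
f 54 56 36
f 55 33 57
f 55 57 56
f 56 57 58
f 56 58 36
f 57 33 34
f 57 34 58
f 58 34 35
f 58 35 36
f 60 59 63
f 60 63 61
f 61 63 64
f 61 64 62
f 63 59 65
f 63 65 64
f 64 65 66
f 64 66 62
f 65 59 67
f 65 67 66
f 66 67 68
f 66 68 62
f 67 59 69
f 67 69 68
f 68 69 70
f 68 70 62
f 69 59 71
f 69 71 70
f 70 71 72
f 70 72 62
f 71 59 73
f 71 73 72
f 72 73 74
f 72 74 62
f 73 59 75
f 73 75 74
f 74 75 76
f 74 76 62
f 75 59 77
f 75 77 76
f 76 77 78
f 76 78 62
f 77 59 79
f 77 79 78
f 78 79 80
f 78 80 62
f 79 59 81
f 79 81 80
f 80 81 82
f 80 82 62
f 81 59 83
f 81 83 82
f 82 83 84
f 82 84 62
f 83 59 60
f 83 60 84
f 84 60 61
f 84 61 62

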